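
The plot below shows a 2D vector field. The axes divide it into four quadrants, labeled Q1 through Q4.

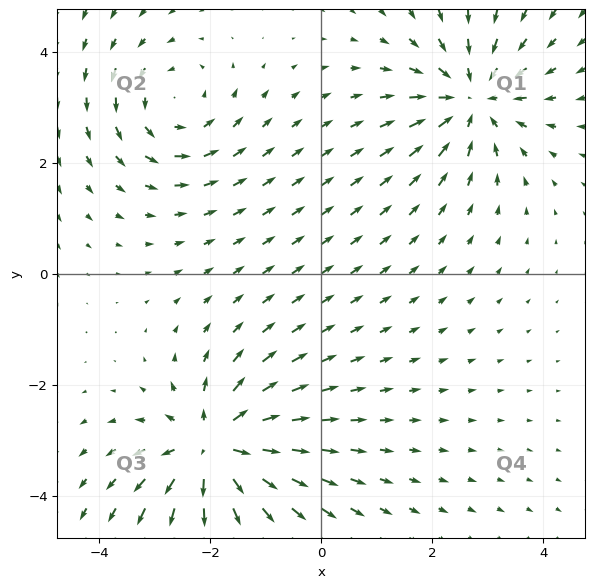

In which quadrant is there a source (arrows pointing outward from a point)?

The source sits at approximately (-1.9, -3.2), which lies in quadrant Q3. The divergence there is about +5, positive as expected for a source.

Q3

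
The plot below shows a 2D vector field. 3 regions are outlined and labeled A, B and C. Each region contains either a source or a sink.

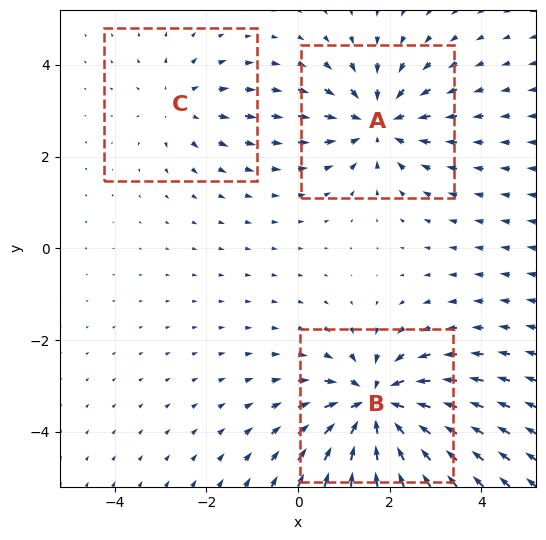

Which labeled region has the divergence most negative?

Divergence at each region's feature centre — A: about -3, B: about -5, C: about +2. Region B is most negative.

B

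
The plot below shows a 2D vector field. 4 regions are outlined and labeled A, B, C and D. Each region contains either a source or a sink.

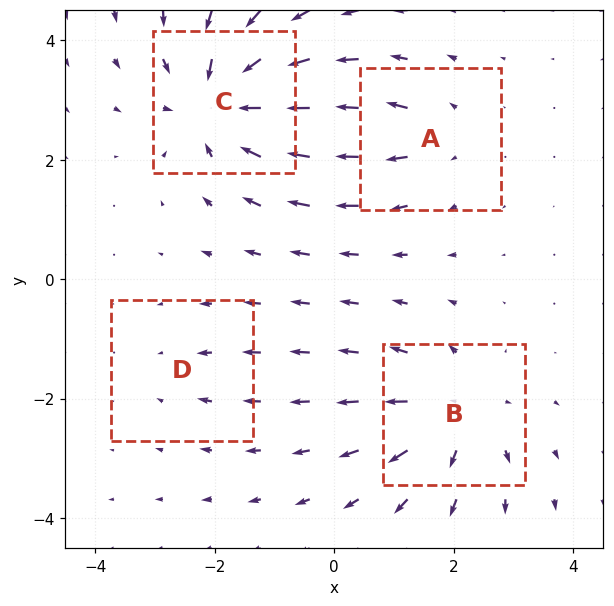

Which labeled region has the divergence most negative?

C

Divergence at each region's feature centre — A: about +3, B: about +5, C: about -7, D: about -2. Region C is most negative.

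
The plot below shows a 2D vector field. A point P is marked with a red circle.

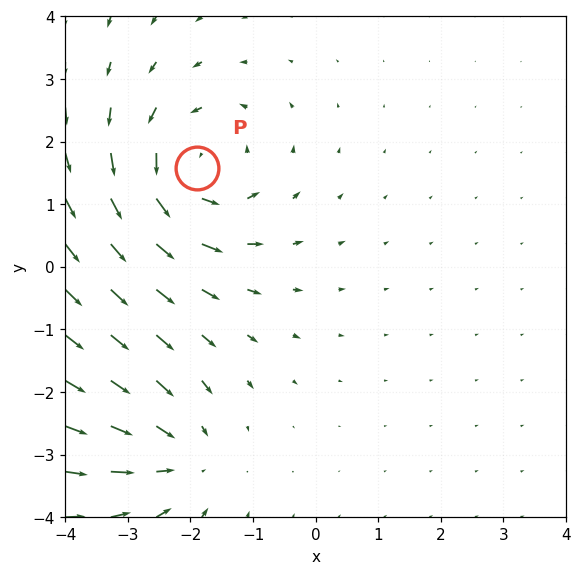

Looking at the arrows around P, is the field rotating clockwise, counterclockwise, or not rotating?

Near P at (-1.9, 1.6) the arrows circulate counterclockwise. The curl (z-component) there is about +4; positive curl means counterclockwise rotation.

counterclockwise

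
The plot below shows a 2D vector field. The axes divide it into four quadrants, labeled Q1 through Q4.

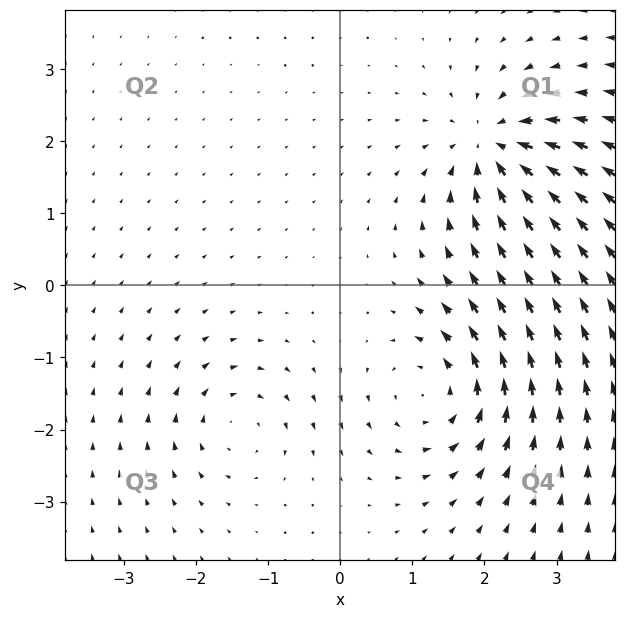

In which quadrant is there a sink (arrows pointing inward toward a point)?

The sink sits at approximately (2.1, 1.9), which lies in quadrant Q1. The divergence there is about -6, negative as expected for a sink.

Q1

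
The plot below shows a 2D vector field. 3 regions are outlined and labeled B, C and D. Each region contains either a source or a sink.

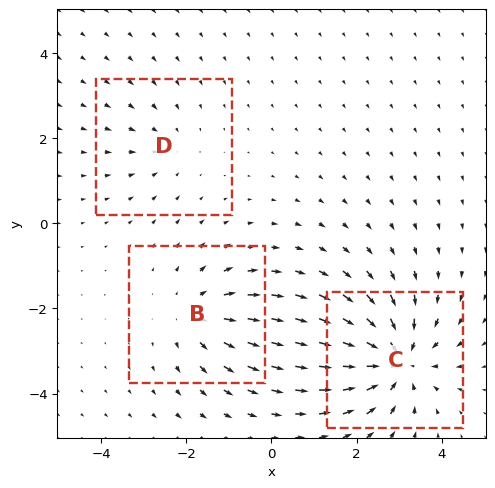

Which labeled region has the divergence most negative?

Divergence at each region's feature centre — B: about +3, C: about -5, D: about -2. Region C is most negative.

C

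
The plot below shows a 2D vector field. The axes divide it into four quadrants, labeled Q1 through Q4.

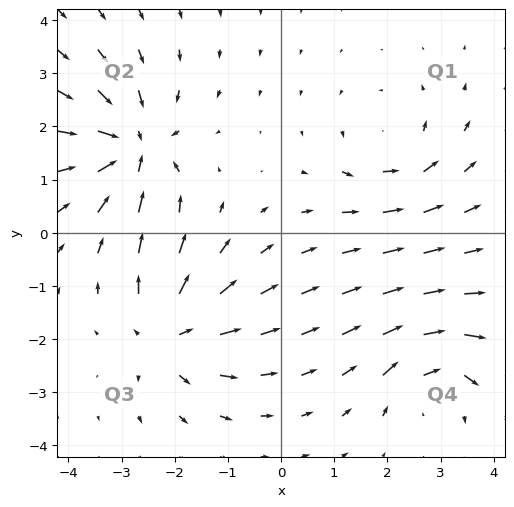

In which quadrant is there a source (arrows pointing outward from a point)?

The source sits at approximately (-2.1, -1.9), which lies in quadrant Q3. The divergence there is about +5, positive as expected for a source.

Q3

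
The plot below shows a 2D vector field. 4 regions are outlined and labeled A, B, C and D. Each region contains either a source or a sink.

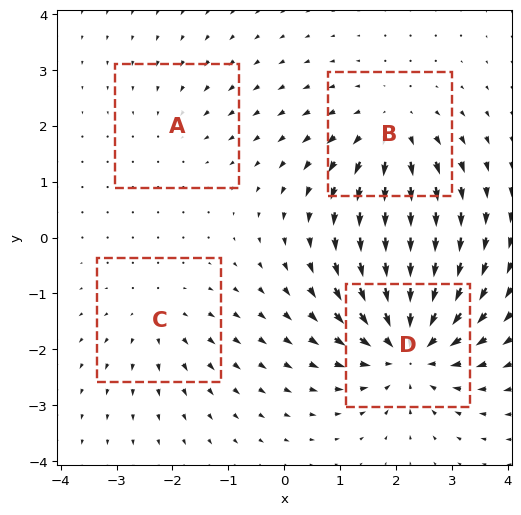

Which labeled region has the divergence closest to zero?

Divergence at each region's feature centre — A: about -2, B: about +5, C: about +3, D: about -7. Region A is closest to zero.

A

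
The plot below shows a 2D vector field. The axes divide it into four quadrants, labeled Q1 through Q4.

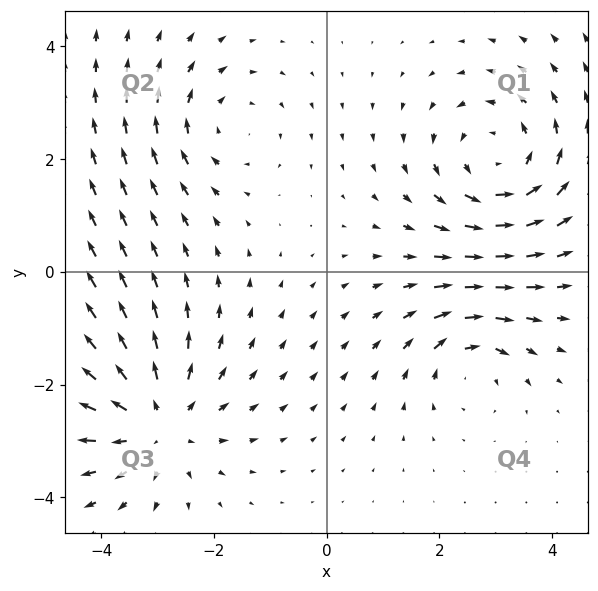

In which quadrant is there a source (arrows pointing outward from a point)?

The source sits at approximately (-3.0, -2.7), which lies in quadrant Q3. The divergence there is about +4, positive as expected for a source.

Q3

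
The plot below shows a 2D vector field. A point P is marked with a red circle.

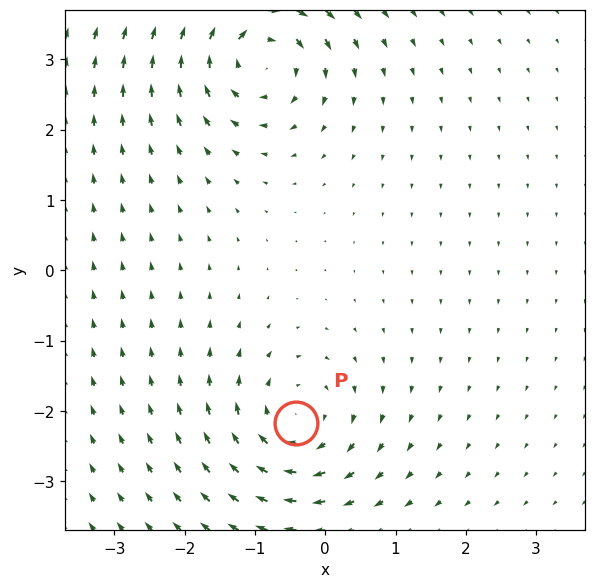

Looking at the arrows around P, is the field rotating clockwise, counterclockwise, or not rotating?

Near P at (-0.4, -2.2) the arrows circulate clockwise. The curl (z-component) there is about -5; negative curl means clockwise rotation.

clockwise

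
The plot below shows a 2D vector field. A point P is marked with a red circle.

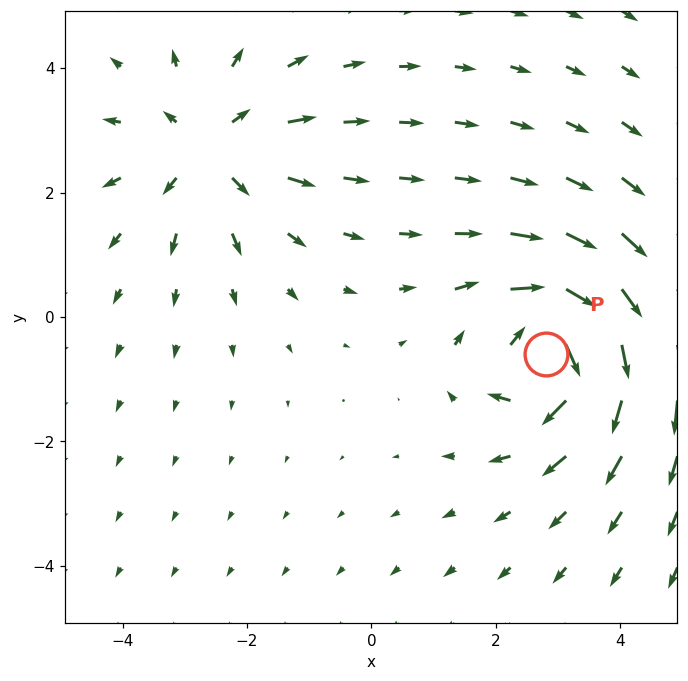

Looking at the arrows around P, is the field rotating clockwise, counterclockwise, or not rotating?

Near P at (2.8, -0.6) the arrows circulate clockwise. The curl (z-component) there is about -5; negative curl means clockwise rotation.

clockwise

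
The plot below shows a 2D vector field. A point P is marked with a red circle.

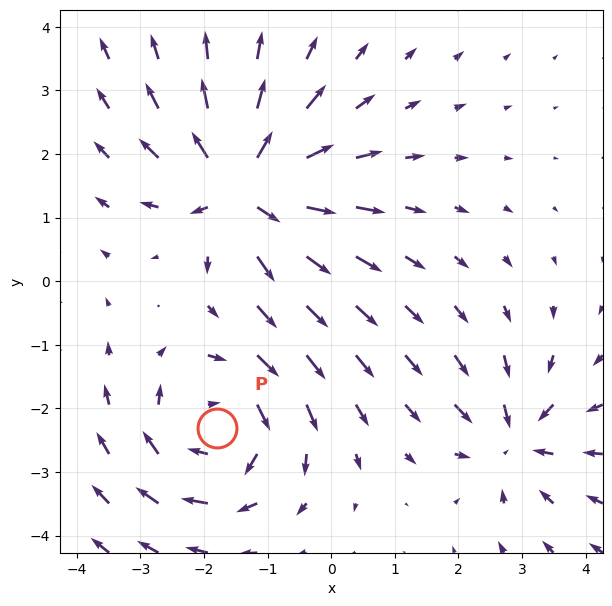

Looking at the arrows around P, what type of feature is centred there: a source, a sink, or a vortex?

vortex

At P (-1.8, -2.3) the arrows circulate clockwise. Divergence ≈0, curl about -4 — near-zero divergence with nonzero curl is a vortex.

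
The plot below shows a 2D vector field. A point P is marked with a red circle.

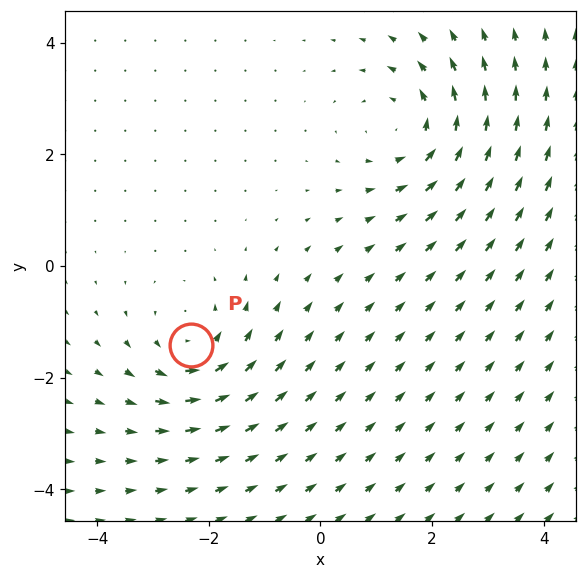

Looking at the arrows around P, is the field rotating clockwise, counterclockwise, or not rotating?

counterclockwise

Near P at (-2.3, -1.4) the arrows circulate counterclockwise. The curl (z-component) there is about +4; positive curl means counterclockwise rotation.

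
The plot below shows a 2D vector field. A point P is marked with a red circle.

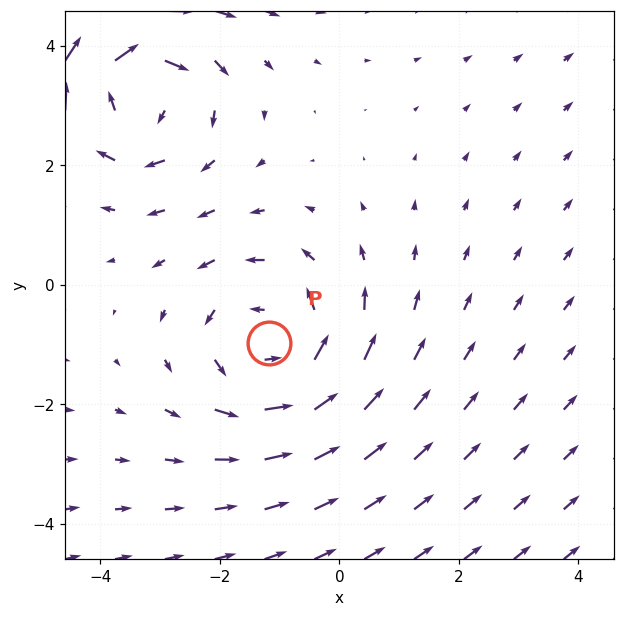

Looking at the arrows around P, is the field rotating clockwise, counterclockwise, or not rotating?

Near P at (-1.2, -1.0) the arrows circulate counterclockwise. The curl (z-component) there is about +3; positive curl means counterclockwise rotation.

counterclockwise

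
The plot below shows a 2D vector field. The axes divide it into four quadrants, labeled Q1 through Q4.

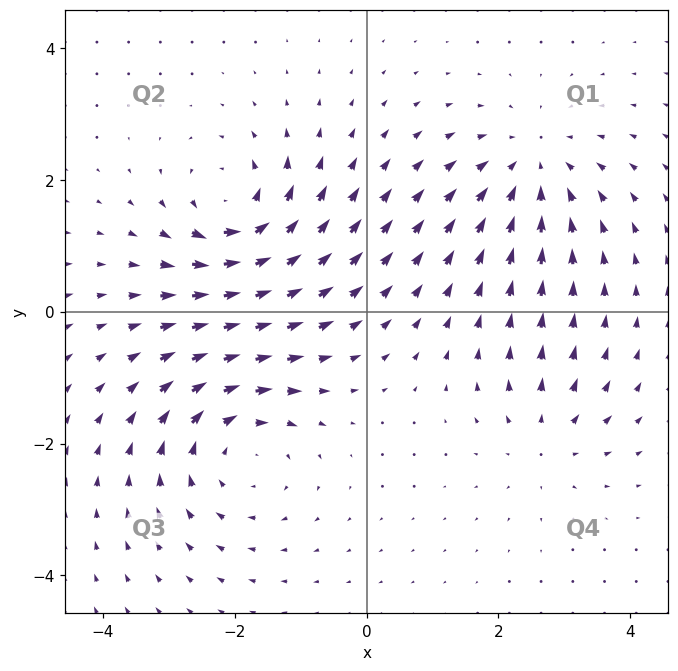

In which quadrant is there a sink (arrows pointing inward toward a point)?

The sink sits at approximately (2.5, 2.2), which lies in quadrant Q1. The divergence there is about -4, negative as expected for a sink.

Q1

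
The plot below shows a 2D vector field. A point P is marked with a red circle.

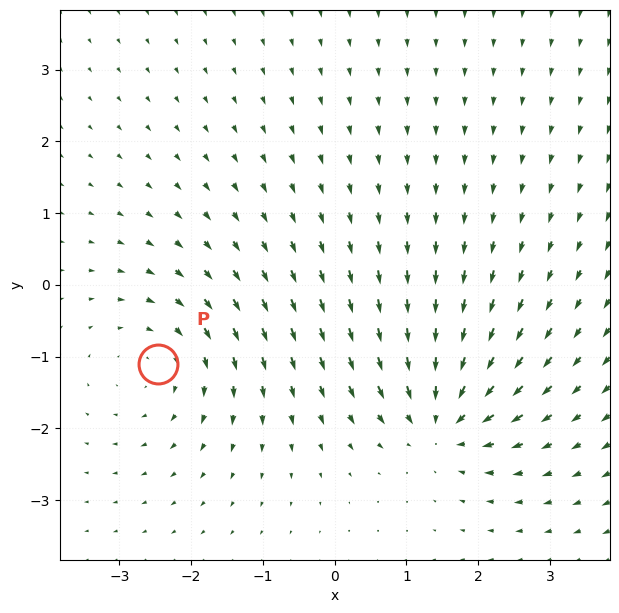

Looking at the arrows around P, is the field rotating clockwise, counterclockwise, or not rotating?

clockwise

Near P at (-2.5, -1.1) the arrows circulate clockwise. The curl (z-component) there is about -2; negative curl means clockwise rotation.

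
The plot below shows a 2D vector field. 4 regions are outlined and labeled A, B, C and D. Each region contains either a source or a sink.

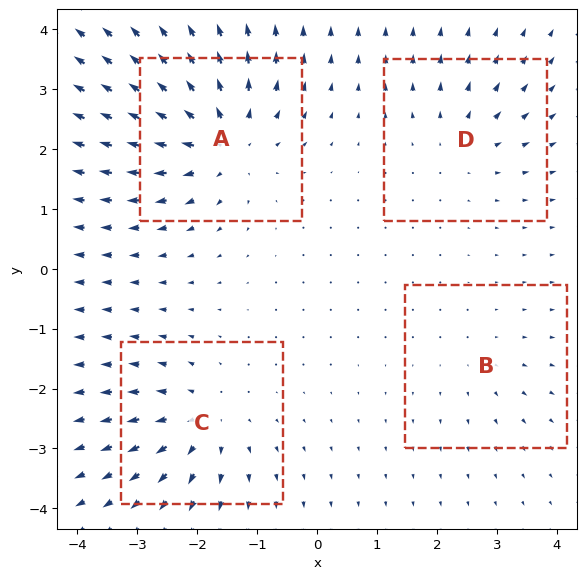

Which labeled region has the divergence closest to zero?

Divergence at each region's feature centre — A: about +7, B: about +2, C: about +5, D: about +4. Region B is closest to zero.

B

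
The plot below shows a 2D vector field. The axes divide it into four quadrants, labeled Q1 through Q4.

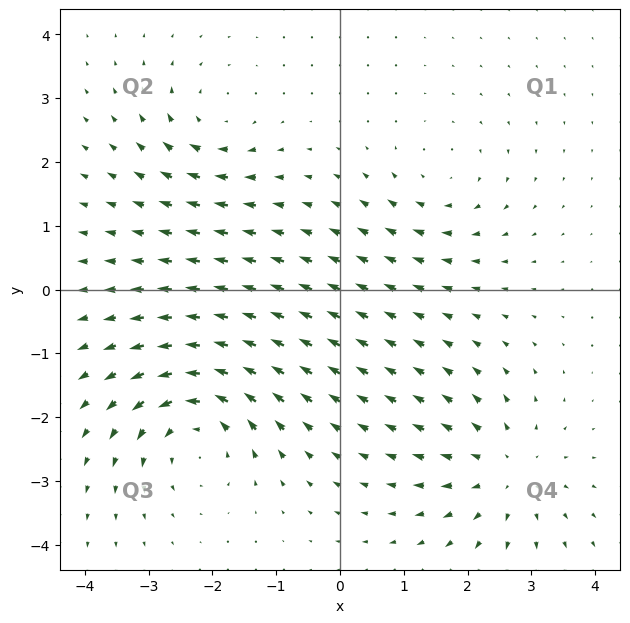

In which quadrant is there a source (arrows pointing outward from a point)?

Q4

The source sits at approximately (2.6, -2.9), which lies in quadrant Q4. The divergence there is about +4, positive as expected for a source.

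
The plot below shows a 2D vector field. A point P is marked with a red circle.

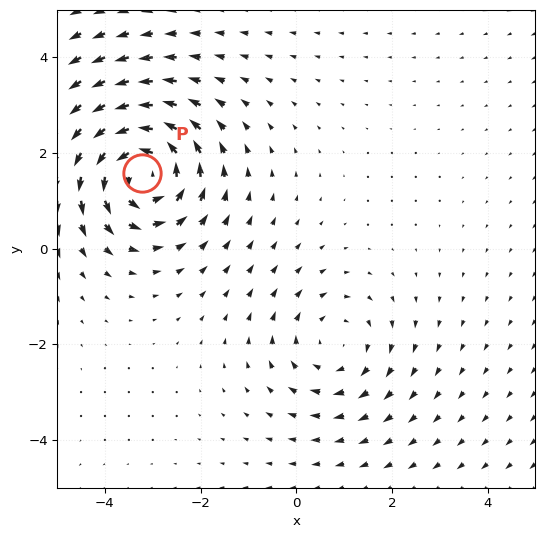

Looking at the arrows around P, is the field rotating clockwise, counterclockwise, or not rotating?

counterclockwise

Near P at (-3.2, 1.6) the arrows circulate counterclockwise. The curl (z-component) there is about +5; positive curl means counterclockwise rotation.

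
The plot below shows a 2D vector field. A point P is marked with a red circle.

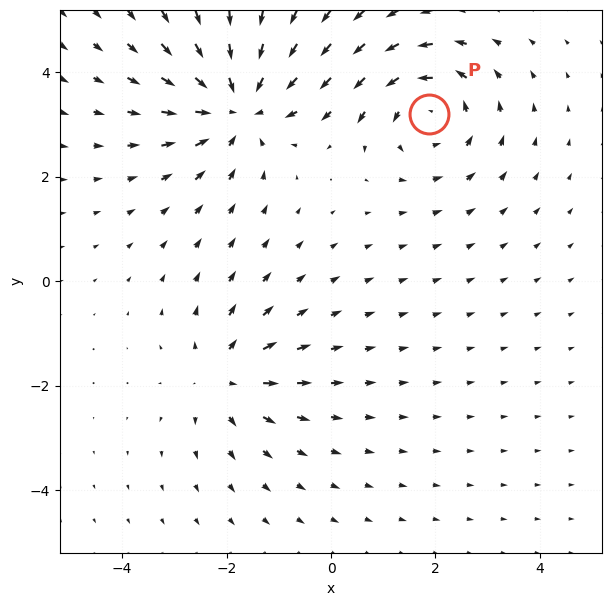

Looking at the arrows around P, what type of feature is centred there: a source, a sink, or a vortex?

At P (1.9, 3.2) the arrows circulate counterclockwise. Divergence ≈0, curl about +4 — near-zero divergence with nonzero curl is a vortex.

vortex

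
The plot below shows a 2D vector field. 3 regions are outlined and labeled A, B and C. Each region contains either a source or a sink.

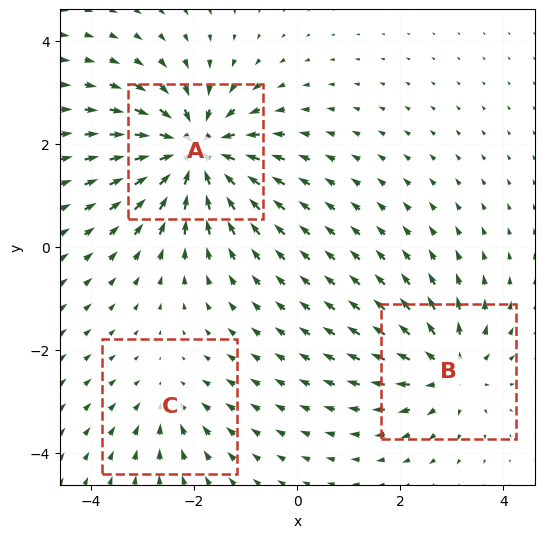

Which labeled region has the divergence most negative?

Divergence at each region's feature centre — A: about -6, B: about +4, C: about -2. Region A is most negative.

A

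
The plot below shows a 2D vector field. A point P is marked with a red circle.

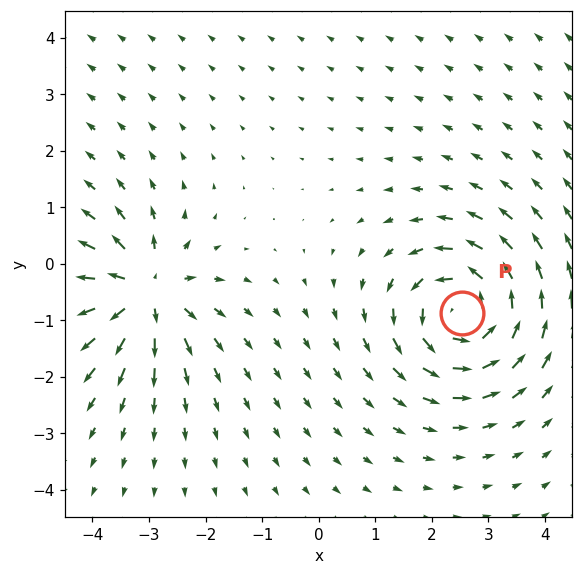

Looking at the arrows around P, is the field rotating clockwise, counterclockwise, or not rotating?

Near P at (2.5, -0.9) the arrows circulate counterclockwise. The curl (z-component) there is about +4; positive curl means counterclockwise rotation.

counterclockwise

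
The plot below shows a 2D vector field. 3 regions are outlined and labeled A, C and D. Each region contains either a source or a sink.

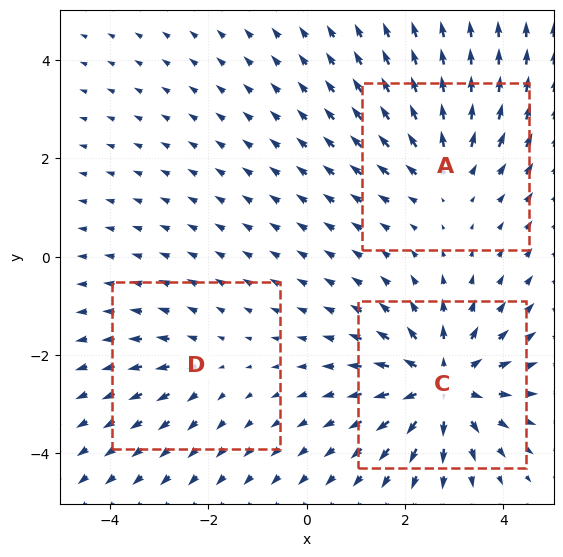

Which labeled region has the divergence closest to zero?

D

Divergence at each region's feature centre — A: about +3, C: about +5, D: about +2. Region D is closest to zero.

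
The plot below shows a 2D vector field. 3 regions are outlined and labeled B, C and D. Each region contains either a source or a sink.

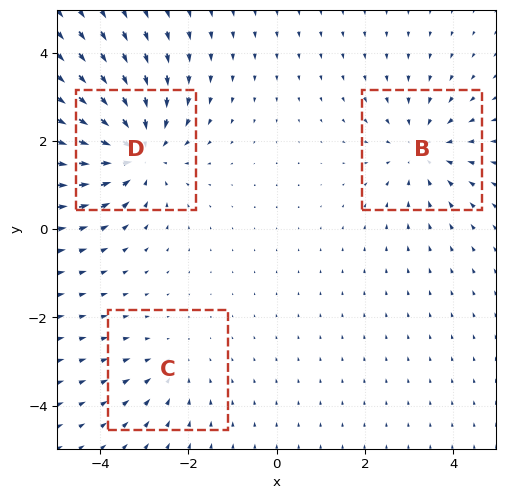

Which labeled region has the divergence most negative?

D

Divergence at each region's feature centre — B: about -3, C: about -2, D: about -4. Region D is most negative.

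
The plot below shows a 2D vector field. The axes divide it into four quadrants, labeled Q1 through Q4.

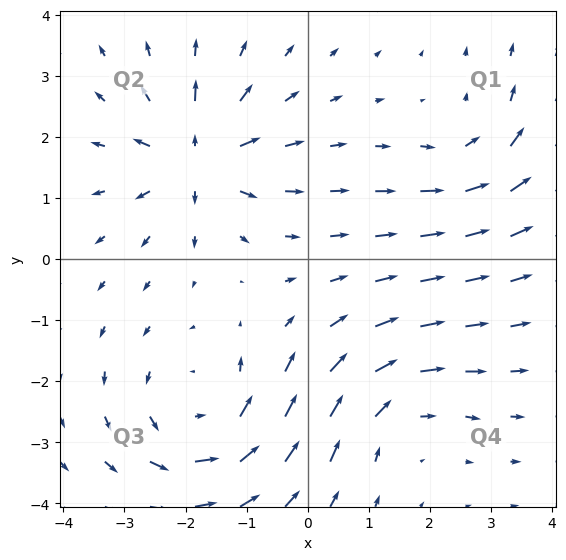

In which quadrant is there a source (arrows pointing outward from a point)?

The source sits at approximately (-1.8, 1.6), which lies in quadrant Q2. The divergence there is about +5, positive as expected for a source.

Q2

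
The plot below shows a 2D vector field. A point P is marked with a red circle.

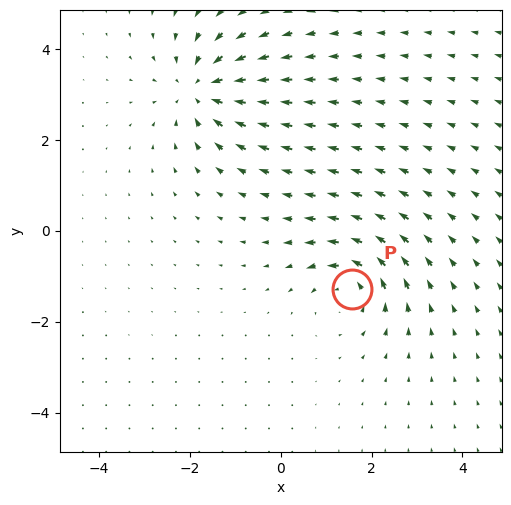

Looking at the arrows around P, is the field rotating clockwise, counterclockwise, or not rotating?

counterclockwise

Near P at (1.6, -1.3) the arrows circulate counterclockwise. The curl (z-component) there is about +4; positive curl means counterclockwise rotation.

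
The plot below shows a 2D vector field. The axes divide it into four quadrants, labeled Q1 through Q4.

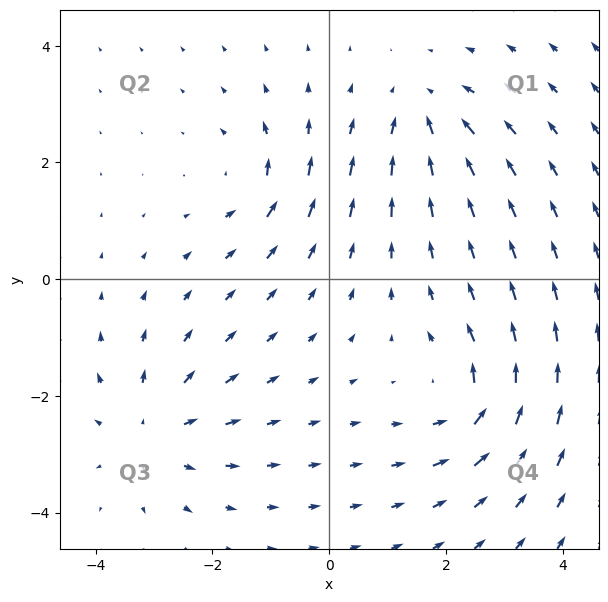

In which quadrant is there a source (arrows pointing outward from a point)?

Q3

The source sits at approximately (-3.0, -2.6), which lies in quadrant Q3. The divergence there is about +4, positive as expected for a source.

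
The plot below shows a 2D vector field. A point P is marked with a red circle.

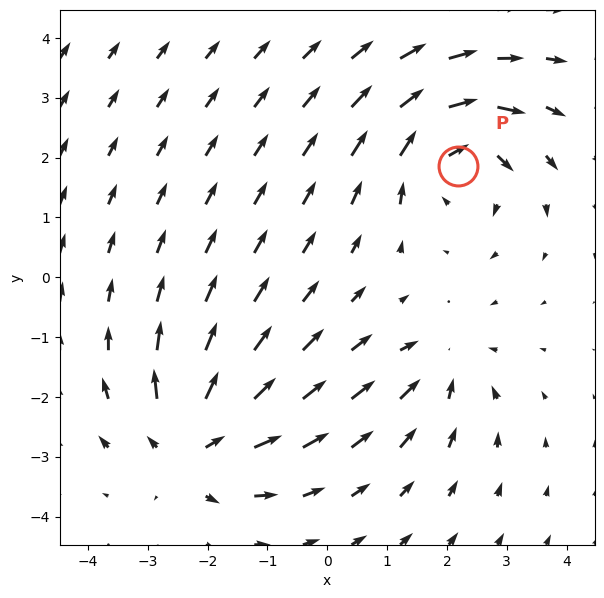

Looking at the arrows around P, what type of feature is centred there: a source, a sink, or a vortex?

At P (2.2, 1.9) the arrows circulate clockwise. Divergence ≈0, curl about -5 — near-zero divergence with nonzero curl is a vortex.

vortex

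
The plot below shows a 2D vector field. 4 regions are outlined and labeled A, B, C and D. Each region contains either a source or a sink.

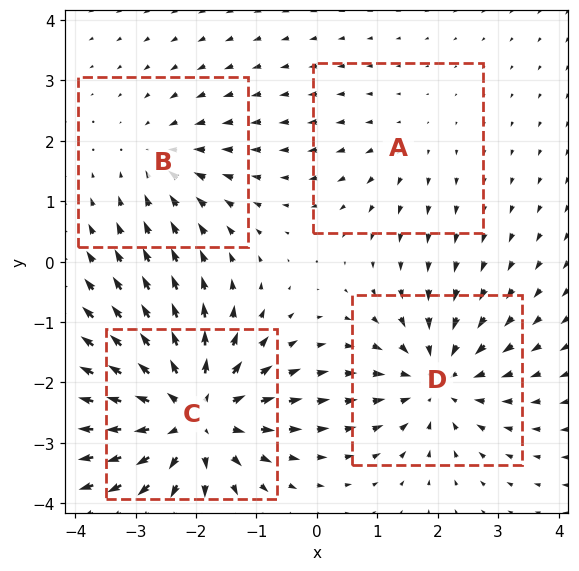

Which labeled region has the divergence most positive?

Divergence at each region's feature centre — A: about +2, B: about -3, C: about +7, D: about -5. Region C is most positive.

C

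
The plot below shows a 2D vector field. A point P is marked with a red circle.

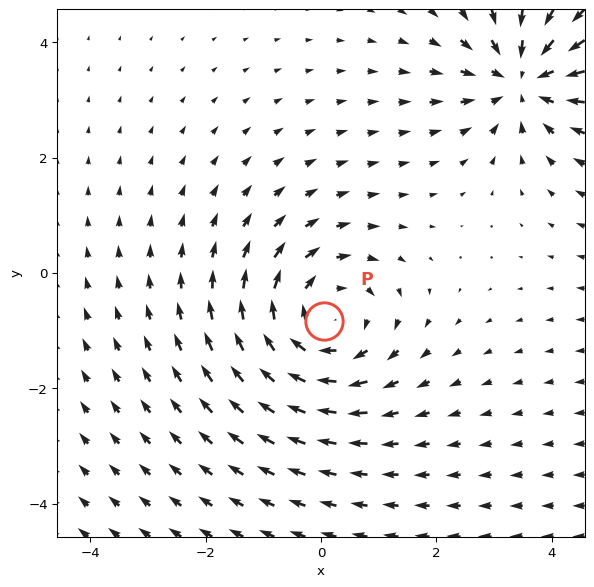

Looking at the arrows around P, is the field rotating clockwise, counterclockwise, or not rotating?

clockwise

Near P at (0.1, -0.8) the arrows circulate clockwise. The curl (z-component) there is about -4; negative curl means clockwise rotation.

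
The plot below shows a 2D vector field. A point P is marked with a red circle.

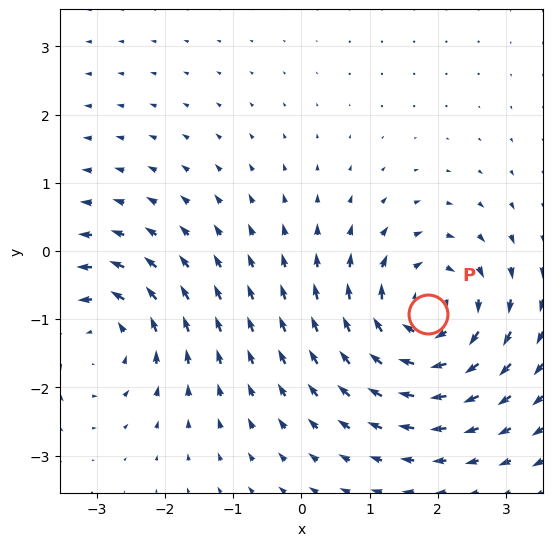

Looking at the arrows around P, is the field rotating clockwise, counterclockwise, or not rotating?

Near P at (1.9, -0.9) the arrows circulate clockwise. The curl (z-component) there is about -5; negative curl means clockwise rotation.

clockwise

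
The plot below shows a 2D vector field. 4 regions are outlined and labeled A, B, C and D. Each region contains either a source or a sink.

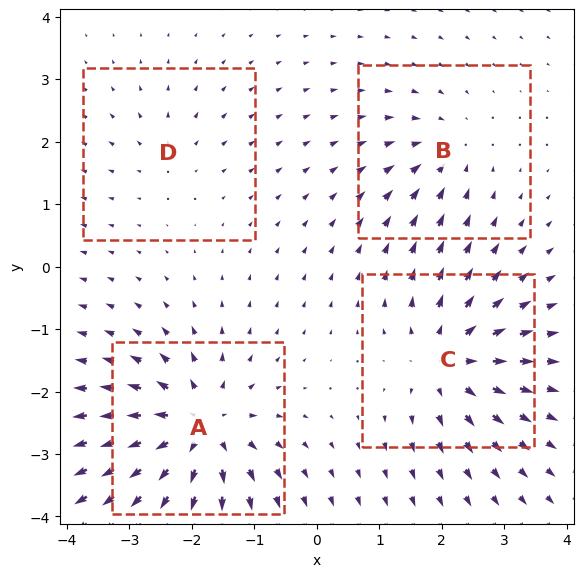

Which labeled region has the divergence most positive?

A

Divergence at each region's feature centre — A: about +8, B: about -4, C: about +6, D: about +2. Region A is most positive.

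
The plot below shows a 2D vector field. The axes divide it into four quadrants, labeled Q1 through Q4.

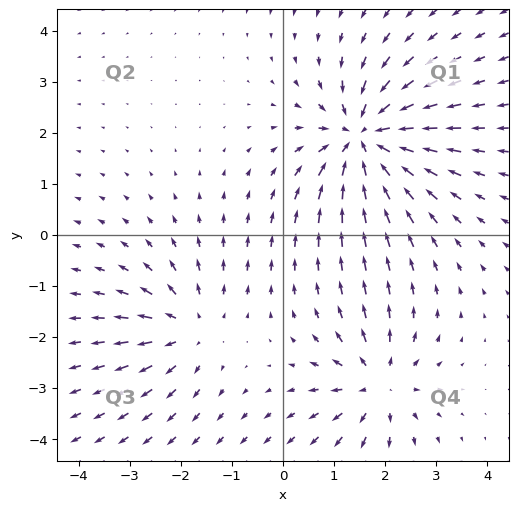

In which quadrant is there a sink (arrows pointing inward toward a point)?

The sink sits at approximately (1.6, 1.9), which lies in quadrant Q1. The divergence there is about -6, negative as expected for a sink.

Q1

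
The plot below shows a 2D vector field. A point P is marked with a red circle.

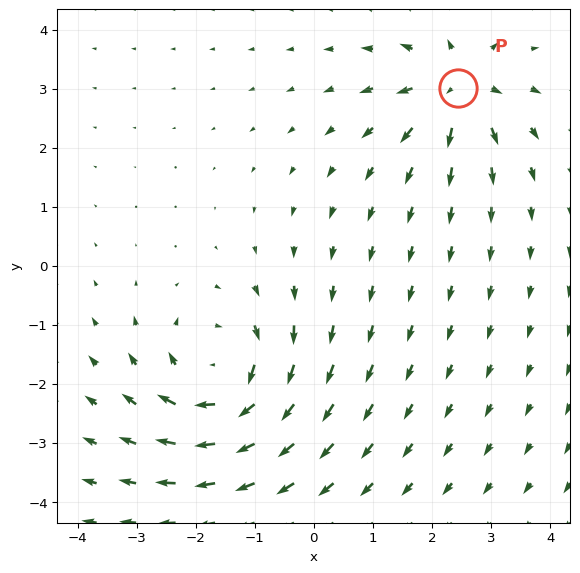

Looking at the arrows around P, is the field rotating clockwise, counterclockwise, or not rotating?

not rotating

Near P at (2.4, 3.0) the arrows show no circulation. The curl there is ≈0.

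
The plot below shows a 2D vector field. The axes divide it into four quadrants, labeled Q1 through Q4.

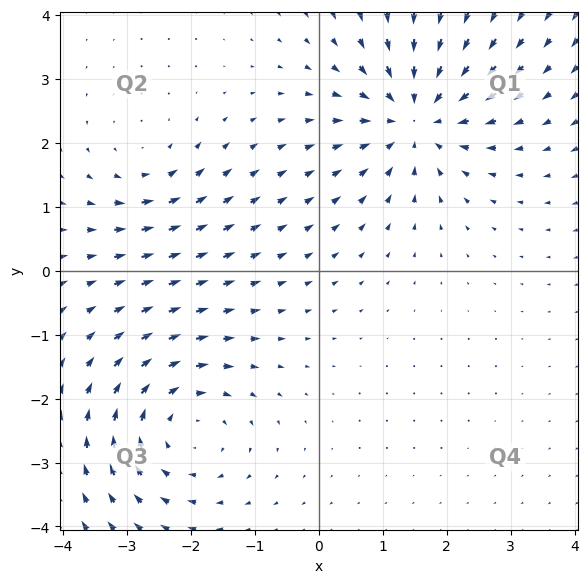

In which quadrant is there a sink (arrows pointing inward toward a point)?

The sink sits at approximately (1.5, 2.4), which lies in quadrant Q1. The divergence there is about -5, negative as expected for a sink.

Q1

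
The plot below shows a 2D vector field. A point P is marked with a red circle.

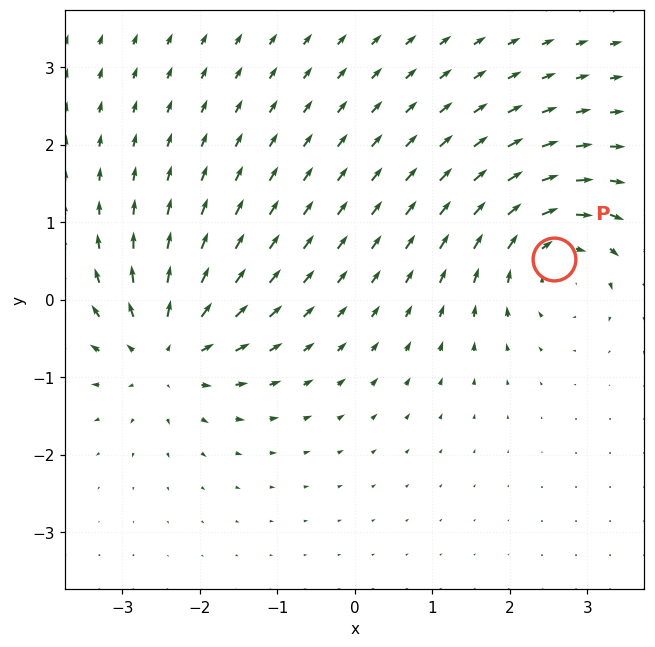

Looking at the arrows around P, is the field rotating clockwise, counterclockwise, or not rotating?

Near P at (2.6, 0.5) the arrows circulate clockwise. The curl (z-component) there is about -4; negative curl means clockwise rotation.

clockwise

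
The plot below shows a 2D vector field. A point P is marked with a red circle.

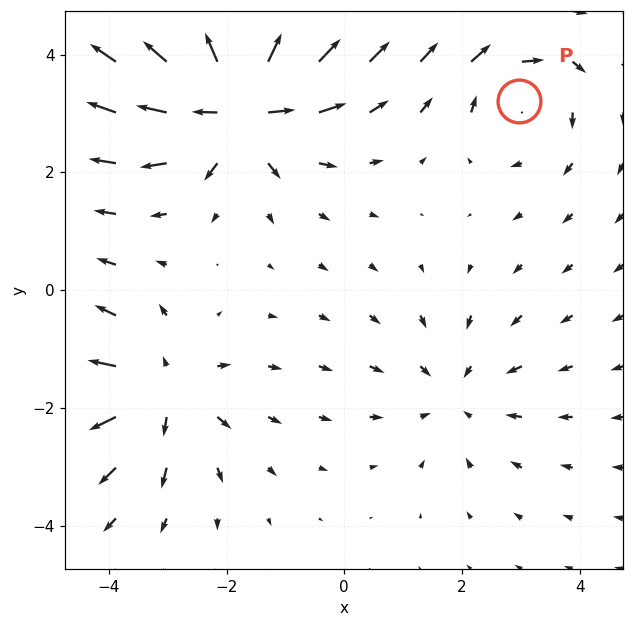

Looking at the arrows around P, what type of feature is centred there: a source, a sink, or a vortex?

vortex

At P (3.0, 3.2) the arrows circulate clockwise. Divergence ≈0, curl about -3 — near-zero divergence with nonzero curl is a vortex.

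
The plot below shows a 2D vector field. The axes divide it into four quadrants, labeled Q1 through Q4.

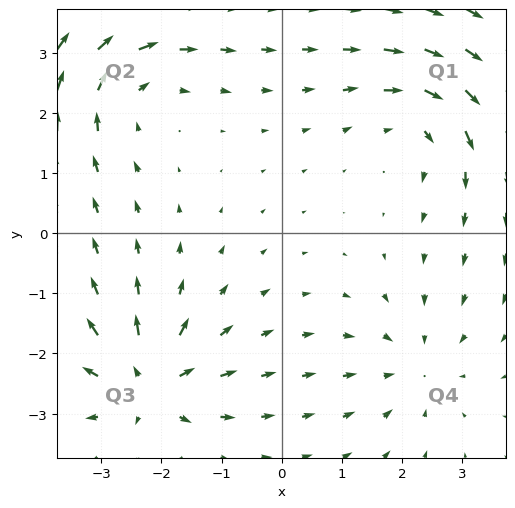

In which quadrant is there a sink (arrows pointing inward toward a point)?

The sink sits at approximately (2.2, -2.2), which lies in quadrant Q4. The divergence there is about -3, negative as expected for a sink.

Q4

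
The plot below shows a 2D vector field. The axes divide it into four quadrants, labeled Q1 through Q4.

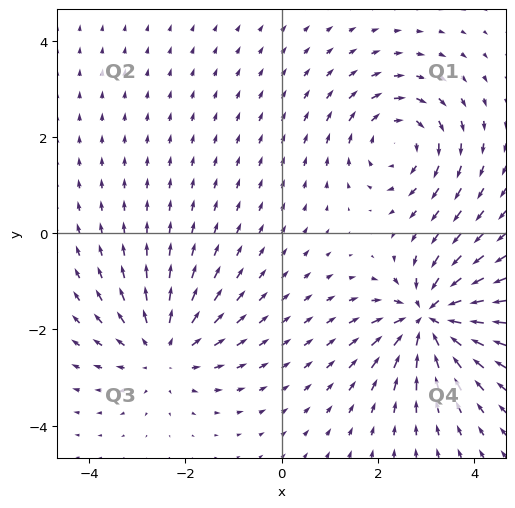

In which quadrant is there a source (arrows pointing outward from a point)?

The source sits at approximately (-2.5, -2.4), which lies in quadrant Q3. The divergence there is about +3, positive as expected for a source.

Q3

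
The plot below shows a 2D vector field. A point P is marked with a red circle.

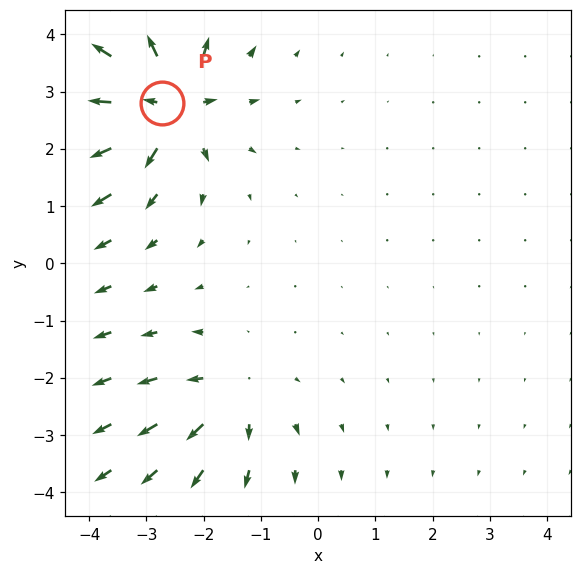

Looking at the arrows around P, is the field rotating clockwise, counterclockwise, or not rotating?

Near P at (-2.7, 2.8) the arrows show no circulation. The curl there is ≈0.

not rotating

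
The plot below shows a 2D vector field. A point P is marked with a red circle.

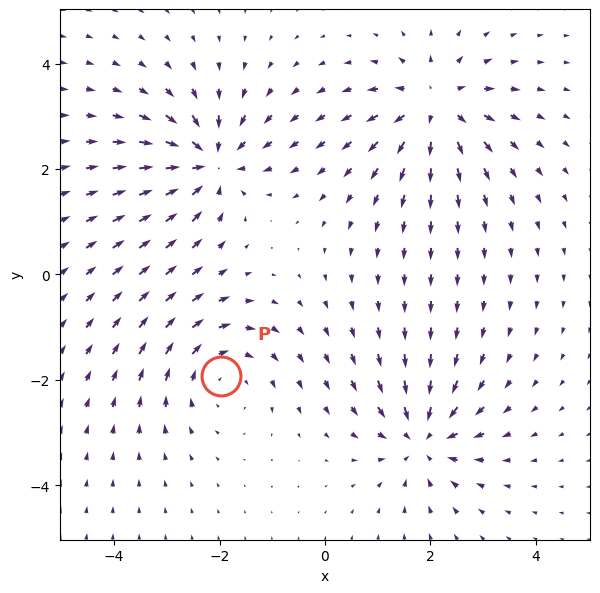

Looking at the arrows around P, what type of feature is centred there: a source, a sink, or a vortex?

vortex

At P (-2.0, -1.9) the arrows circulate clockwise. Divergence ≈0, curl about -3 — near-zero divergence with nonzero curl is a vortex.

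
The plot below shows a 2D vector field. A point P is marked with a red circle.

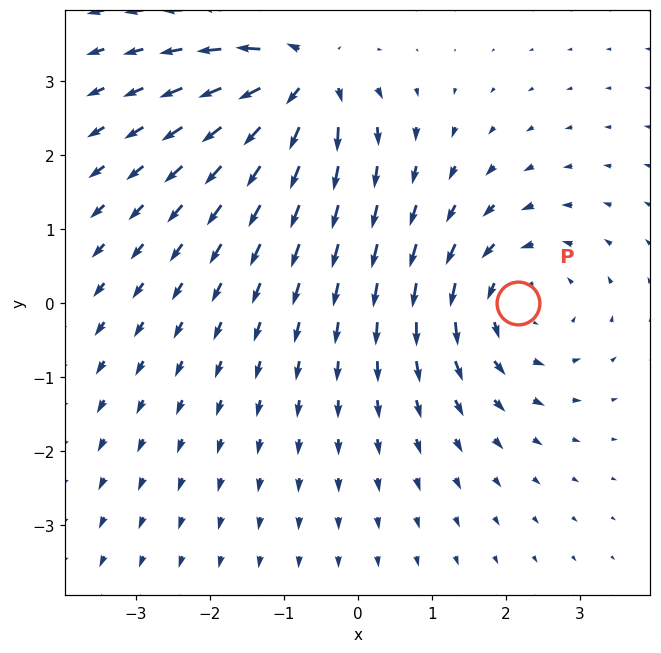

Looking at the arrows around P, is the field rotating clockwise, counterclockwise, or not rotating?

counterclockwise

Near P at (2.2, -0.0) the arrows circulate counterclockwise. The curl (z-component) there is about +3; positive curl means counterclockwise rotation.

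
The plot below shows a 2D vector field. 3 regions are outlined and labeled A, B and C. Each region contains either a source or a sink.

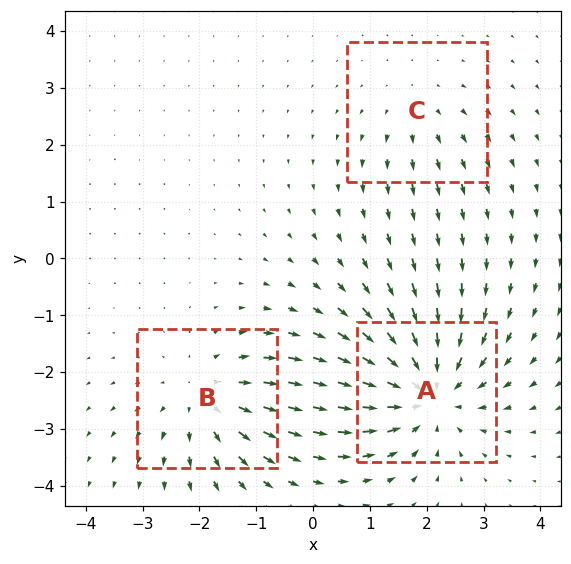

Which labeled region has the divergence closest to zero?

Divergence at each region's feature centre — A: about -5, B: about +3, C: about +2. Region C is closest to zero.

C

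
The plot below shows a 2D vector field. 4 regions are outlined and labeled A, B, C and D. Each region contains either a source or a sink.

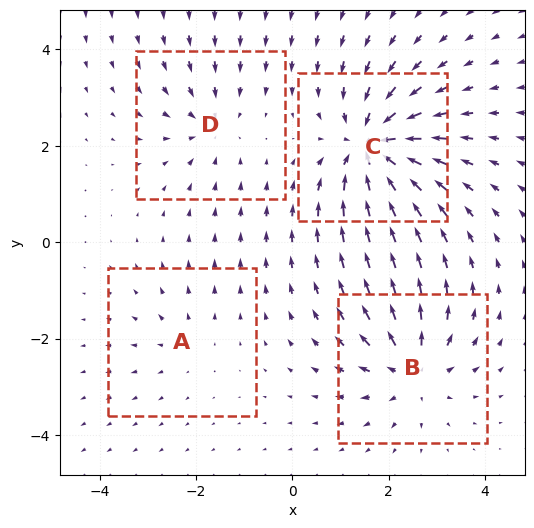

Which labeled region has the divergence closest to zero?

A

Divergence at each region's feature centre — A: about +2, B: about +5, C: about -8, D: about -4. Region A is closest to zero.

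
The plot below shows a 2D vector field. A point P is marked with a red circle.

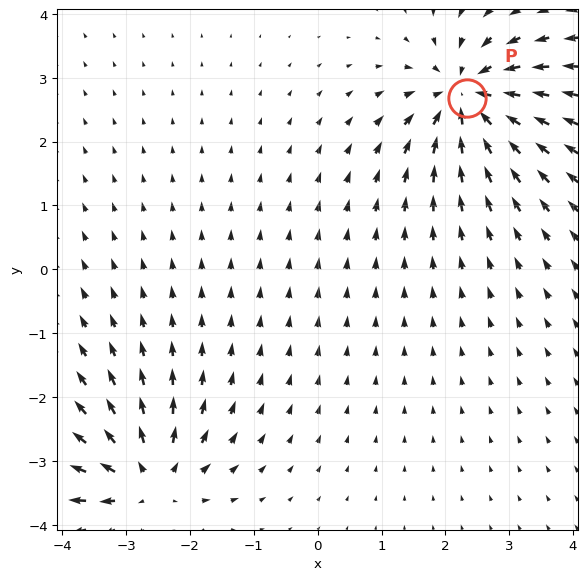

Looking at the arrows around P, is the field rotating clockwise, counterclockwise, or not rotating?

not rotating

Near P at (2.3, 2.7) the arrows show no circulation. The curl there is ≈0.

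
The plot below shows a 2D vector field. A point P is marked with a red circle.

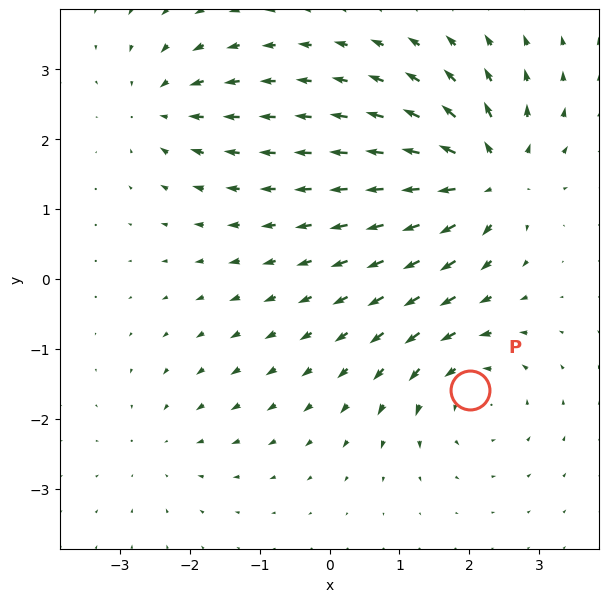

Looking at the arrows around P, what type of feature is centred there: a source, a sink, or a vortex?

vortex

At P (2.0, -1.6) the arrows circulate counterclockwise. Divergence ≈0, curl about +4 — near-zero divergence with nonzero curl is a vortex.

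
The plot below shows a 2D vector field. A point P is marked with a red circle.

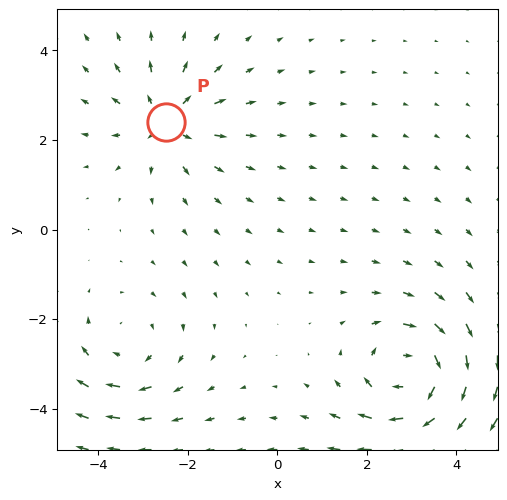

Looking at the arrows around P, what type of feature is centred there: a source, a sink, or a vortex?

At P (-2.5, 2.4) the arrows spread outward. Divergence about +4, curl ≈0 — positive divergence with near-zero curl is a source.

source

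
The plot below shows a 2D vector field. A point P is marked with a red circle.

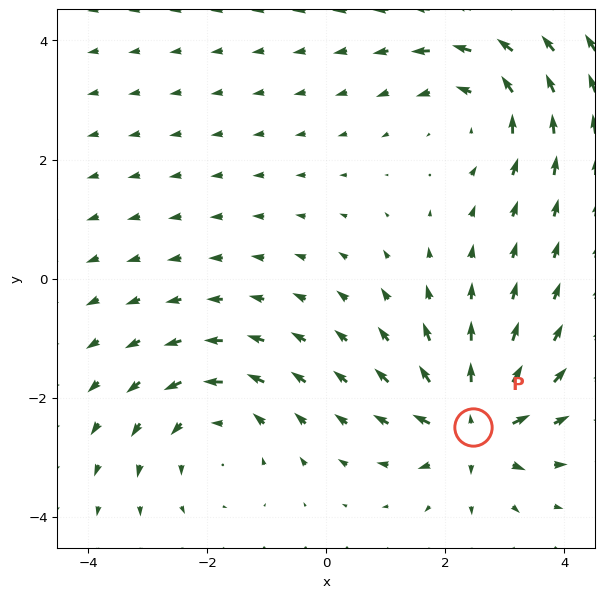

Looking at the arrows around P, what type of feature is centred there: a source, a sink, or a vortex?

At P (2.5, -2.5) the arrows spread outward. Divergence about +6, curl ≈0 — positive divergence with near-zero curl is a source.

source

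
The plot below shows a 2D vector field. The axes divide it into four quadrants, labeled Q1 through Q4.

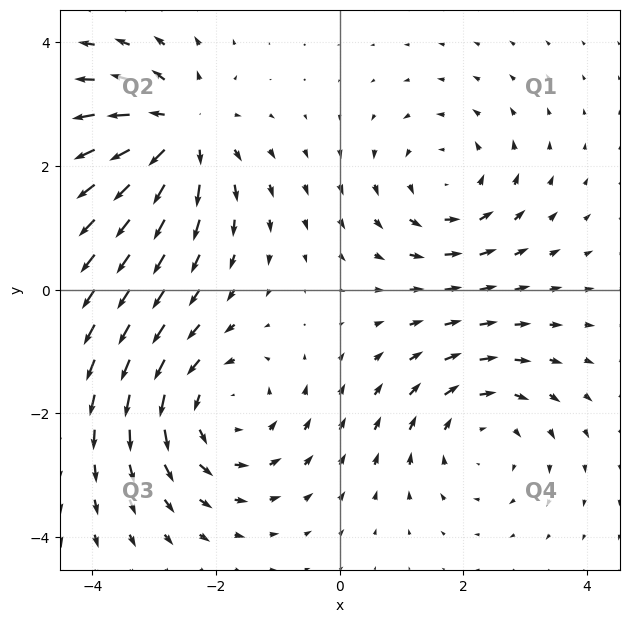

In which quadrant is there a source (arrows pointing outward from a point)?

The source sits at approximately (-2.6, 2.6), which lies in quadrant Q2. The divergence there is about +5, positive as expected for a source.

Q2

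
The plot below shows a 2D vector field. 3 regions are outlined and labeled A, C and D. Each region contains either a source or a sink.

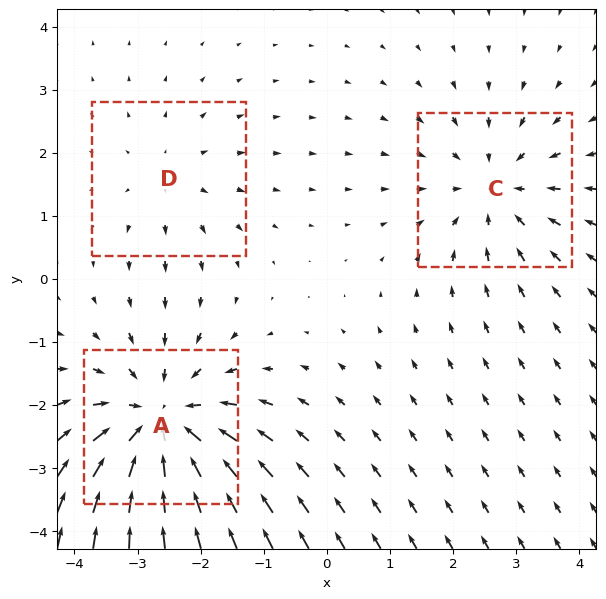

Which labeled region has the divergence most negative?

Divergence at each region's feature centre — A: about -4, C: about -3, D: about +2. Region A is most negative.

A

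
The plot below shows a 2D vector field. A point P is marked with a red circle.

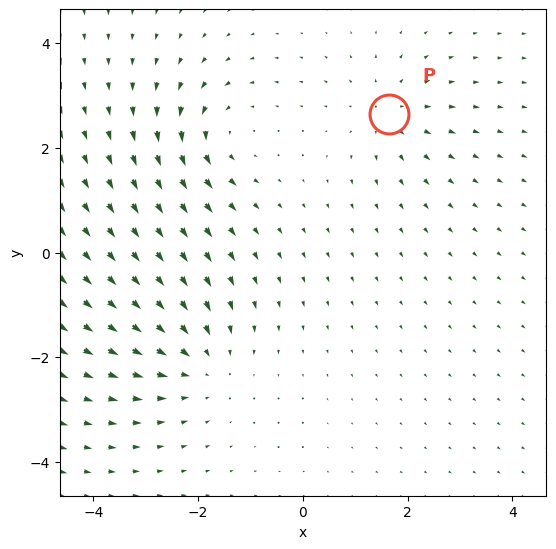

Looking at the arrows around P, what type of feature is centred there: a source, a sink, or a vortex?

source

At P (1.6, 2.6) the arrows spread outward. Divergence about +3, curl ≈0 — positive divergence with near-zero curl is a source.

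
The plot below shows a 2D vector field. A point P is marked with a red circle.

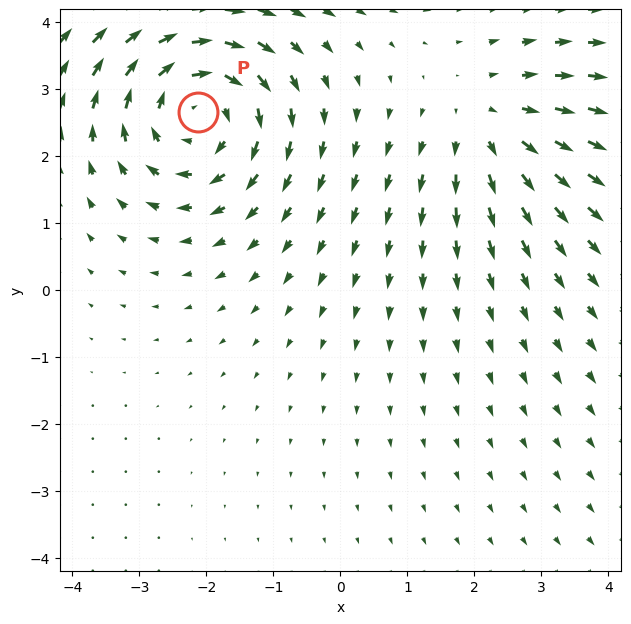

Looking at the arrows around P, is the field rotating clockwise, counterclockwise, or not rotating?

clockwise

Near P at (-2.1, 2.7) the arrows circulate clockwise. The curl (z-component) there is about -4; negative curl means clockwise rotation.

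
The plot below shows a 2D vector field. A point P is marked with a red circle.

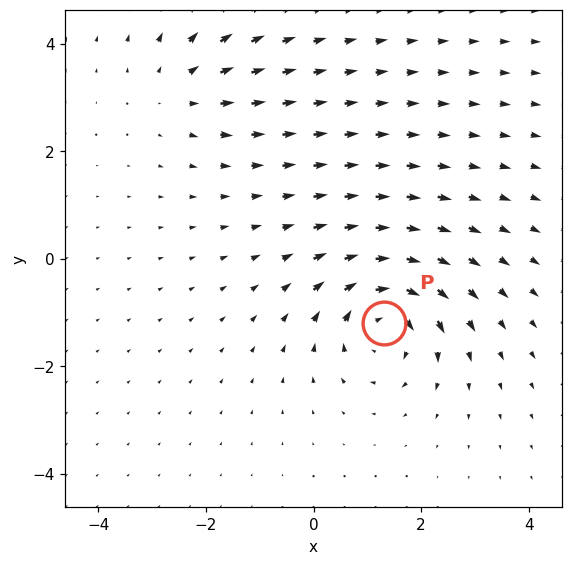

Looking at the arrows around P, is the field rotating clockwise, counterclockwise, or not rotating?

clockwise

Near P at (1.3, -1.2) the arrows circulate clockwise. The curl (z-component) there is about -5; negative curl means clockwise rotation.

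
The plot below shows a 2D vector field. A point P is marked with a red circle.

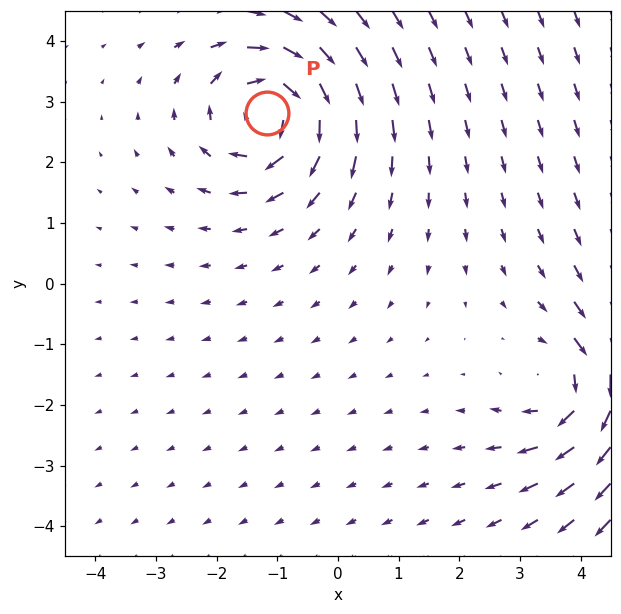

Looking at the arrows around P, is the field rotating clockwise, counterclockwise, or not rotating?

clockwise

Near P at (-1.2, 2.8) the arrows circulate clockwise. The curl (z-component) there is about -5; negative curl means clockwise rotation.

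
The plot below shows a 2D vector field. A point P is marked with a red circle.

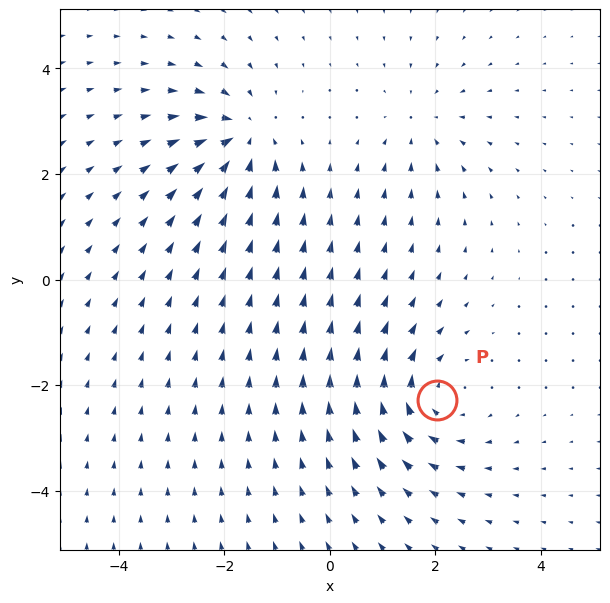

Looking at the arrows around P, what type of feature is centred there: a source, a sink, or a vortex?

vortex

At P (2.0, -2.3) the arrows circulate clockwise. Divergence ≈0, curl about -4 — near-zero divergence with nonzero curl is a vortex.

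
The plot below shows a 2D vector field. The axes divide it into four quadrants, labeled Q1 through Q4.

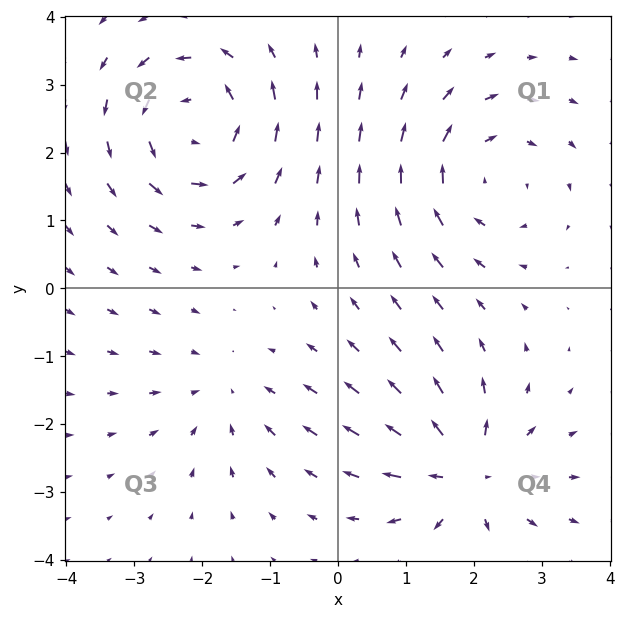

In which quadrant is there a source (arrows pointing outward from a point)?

Q4

The source sits at approximately (1.9, -2.7), which lies in quadrant Q4. The divergence there is about +6, positive as expected for a source.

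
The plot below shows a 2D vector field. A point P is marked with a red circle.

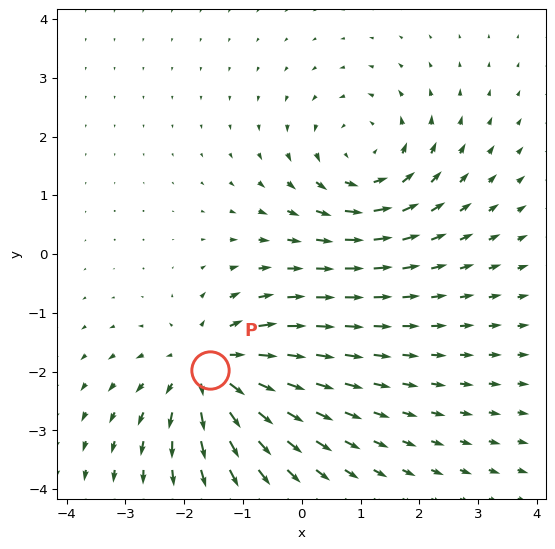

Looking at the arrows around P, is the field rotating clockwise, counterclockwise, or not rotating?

not rotating

Near P at (-1.6, -2.0) the arrows show no circulation. The curl there is ≈0.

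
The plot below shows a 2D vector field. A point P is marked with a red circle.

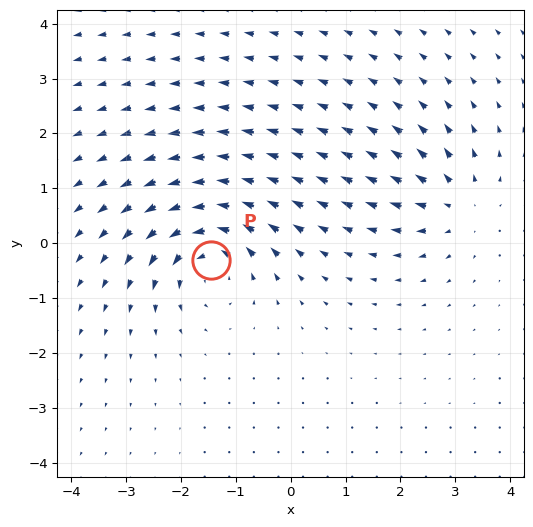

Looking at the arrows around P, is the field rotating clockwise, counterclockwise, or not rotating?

Near P at (-1.5, -0.3) the arrows circulate counterclockwise. The curl (z-component) there is about +6; positive curl means counterclockwise rotation.

counterclockwise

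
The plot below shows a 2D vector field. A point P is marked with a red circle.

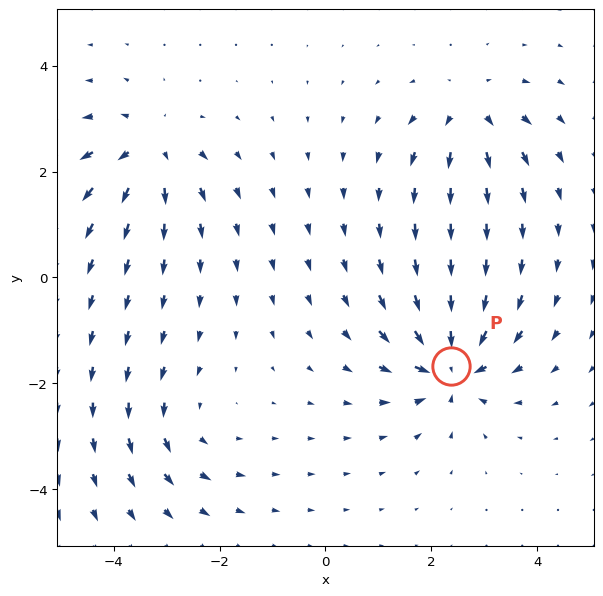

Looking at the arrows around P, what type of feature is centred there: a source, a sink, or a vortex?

sink

At P (2.4, -1.7) the arrows converge inward. Divergence about -6, curl ≈0 — negative divergence with near-zero curl is a sink.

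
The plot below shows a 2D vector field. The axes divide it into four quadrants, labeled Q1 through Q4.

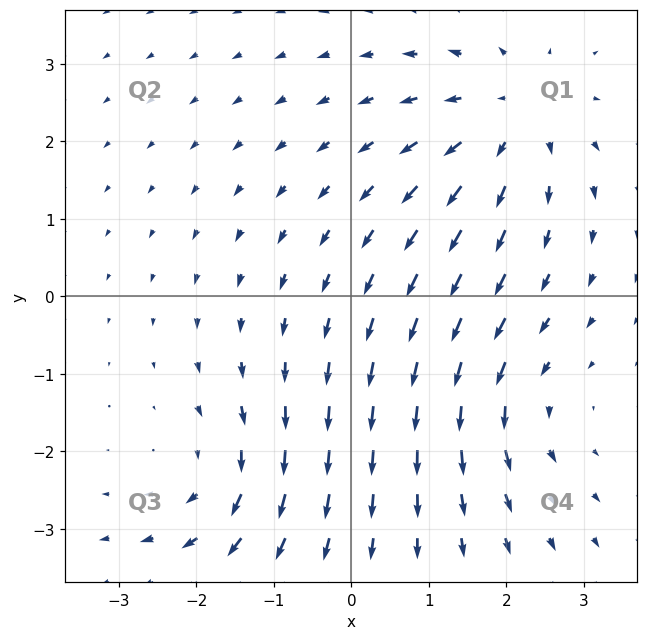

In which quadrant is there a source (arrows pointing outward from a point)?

Q1

The source sits at approximately (2.1, 2.3), which lies in quadrant Q1. The divergence there is about +3, positive as expected for a source.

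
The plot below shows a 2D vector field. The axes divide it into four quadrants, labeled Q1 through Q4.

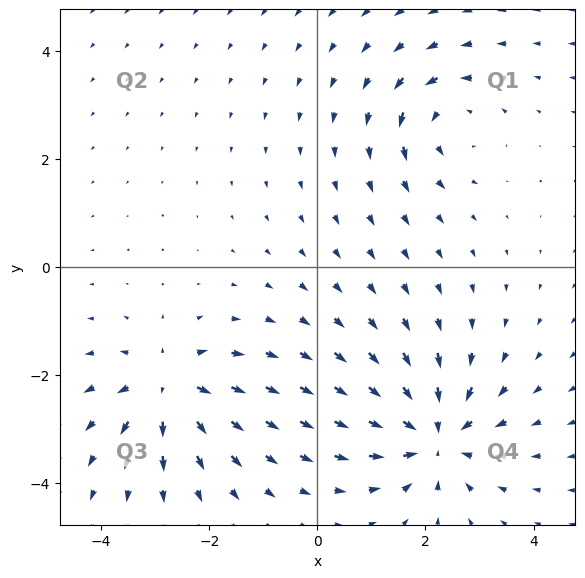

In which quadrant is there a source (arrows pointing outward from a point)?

Q3

The source sits at approximately (-2.7, -2.2), which lies in quadrant Q3. The divergence there is about +4, positive as expected for a source.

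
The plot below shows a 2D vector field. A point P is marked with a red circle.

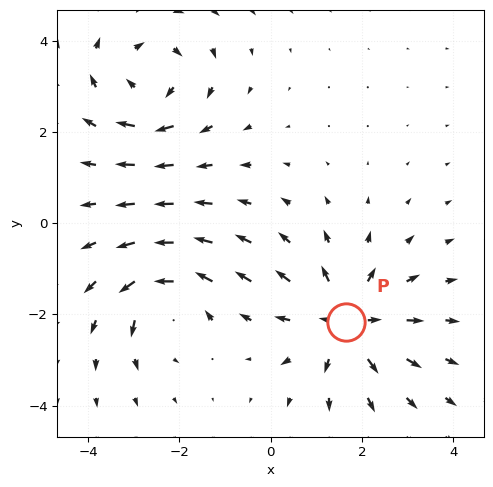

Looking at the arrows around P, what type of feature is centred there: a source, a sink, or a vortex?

source

At P (1.7, -2.2) the arrows spread outward. Divergence about +4, curl ≈0 — positive divergence with near-zero curl is a source.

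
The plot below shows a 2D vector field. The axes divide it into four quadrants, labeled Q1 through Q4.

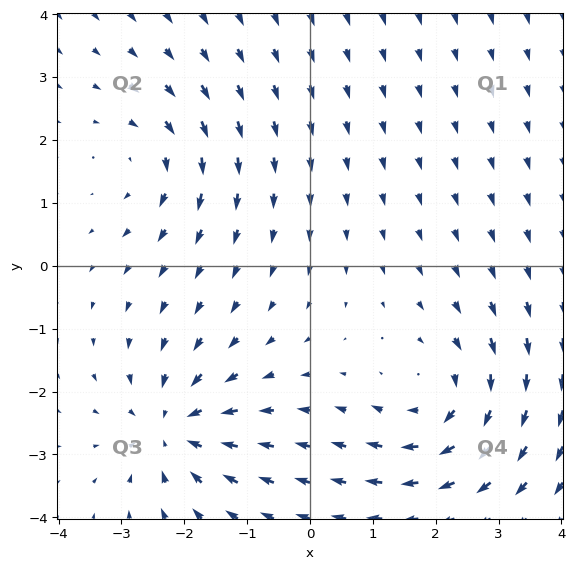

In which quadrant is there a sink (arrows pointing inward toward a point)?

Q3

The sink sits at approximately (-2.2, -2.6), which lies in quadrant Q3. The divergence there is about -5, negative as expected for a sink.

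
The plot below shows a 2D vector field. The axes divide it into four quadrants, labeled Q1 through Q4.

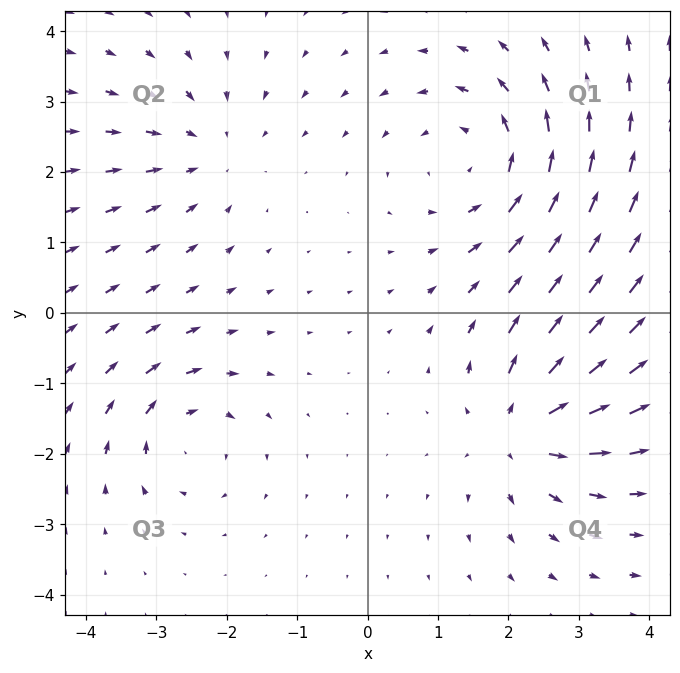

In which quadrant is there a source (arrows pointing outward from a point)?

The source sits at approximately (2.2, -1.7), which lies in quadrant Q4. The divergence there is about +5, positive as expected for a source.

Q4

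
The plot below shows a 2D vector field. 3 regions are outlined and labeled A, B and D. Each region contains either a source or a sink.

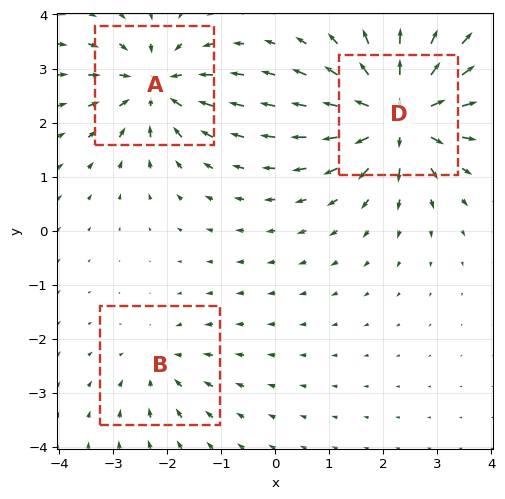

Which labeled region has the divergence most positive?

D

Divergence at each region's feature centre — A: about -4, B: about -2, D: about +6. Region D is most positive.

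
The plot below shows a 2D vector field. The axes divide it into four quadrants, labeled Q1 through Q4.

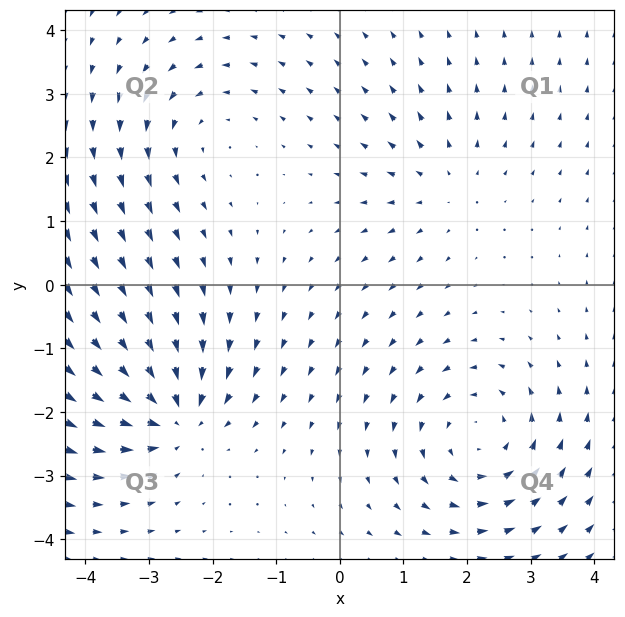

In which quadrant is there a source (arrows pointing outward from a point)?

The source sits at approximately (1.7, 1.6), which lies in quadrant Q1. The divergence there is about +3, positive as expected for a source.

Q1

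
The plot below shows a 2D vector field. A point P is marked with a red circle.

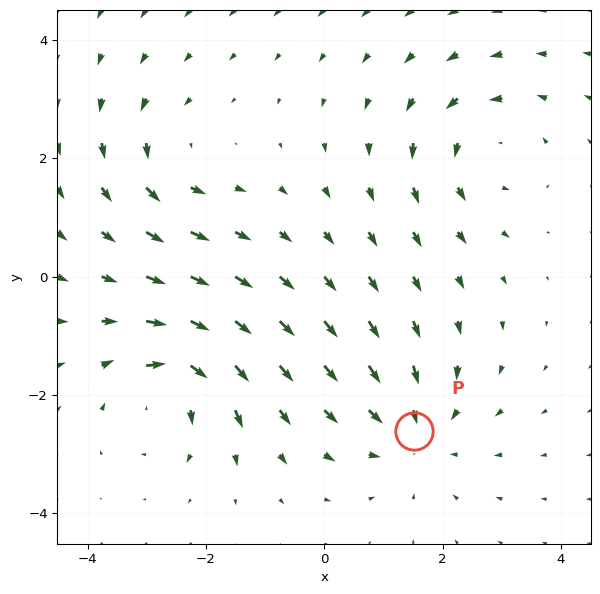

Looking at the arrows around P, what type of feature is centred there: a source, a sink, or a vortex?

At P (1.5, -2.6) the arrows converge inward. Divergence about -4, curl ≈0 — negative divergence with near-zero curl is a sink.

sink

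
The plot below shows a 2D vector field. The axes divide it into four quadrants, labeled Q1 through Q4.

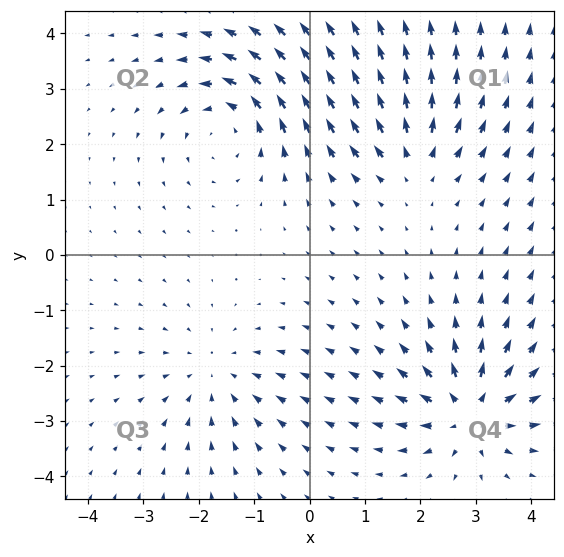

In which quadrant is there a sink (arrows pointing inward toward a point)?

Q3

The sink sits at approximately (-1.7, -2.2), which lies in quadrant Q3. The divergence there is about -3, negative as expected for a sink.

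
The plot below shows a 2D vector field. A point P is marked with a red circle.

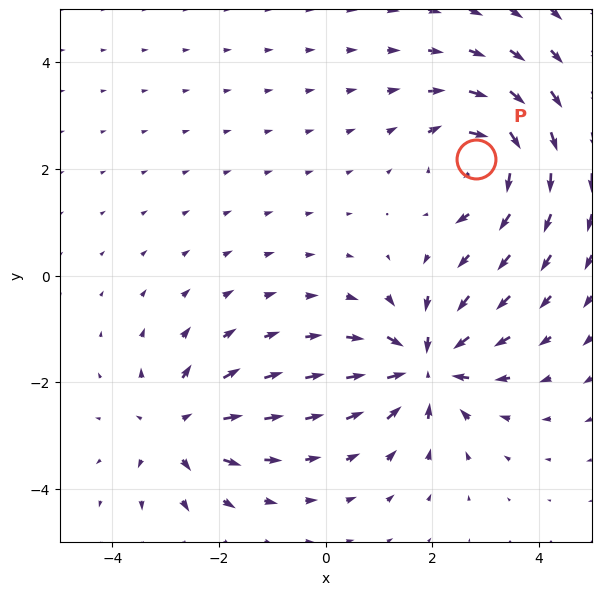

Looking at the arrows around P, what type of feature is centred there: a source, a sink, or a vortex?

At P (2.8, 2.2) the arrows circulate clockwise. Divergence ≈0, curl about -5 — near-zero divergence with nonzero curl is a vortex.

vortex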